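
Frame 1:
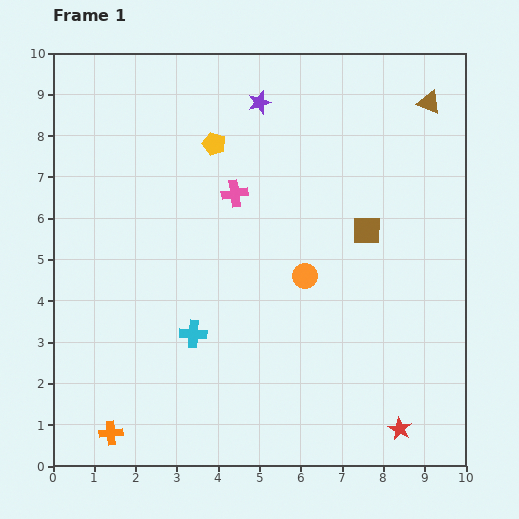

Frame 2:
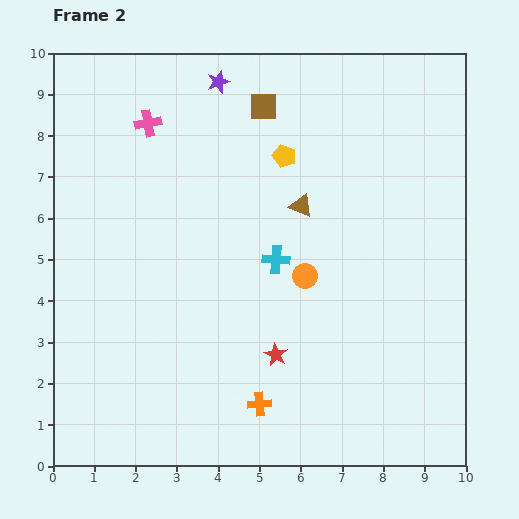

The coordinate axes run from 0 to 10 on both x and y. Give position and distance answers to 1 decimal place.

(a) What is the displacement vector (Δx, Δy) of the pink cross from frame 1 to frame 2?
(-2.1, 1.7)

The pink cross was at (4.4, 6.6) in frame 1 and (2.3, 8.3) in frame 2.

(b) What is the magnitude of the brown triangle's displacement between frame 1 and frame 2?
4.0

The brown triangle moved from (9.1, 8.8) to (6.0, 6.3), a distance of √(3.1² + 2.5²) ≈ 4.0.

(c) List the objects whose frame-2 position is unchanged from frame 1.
the orange circle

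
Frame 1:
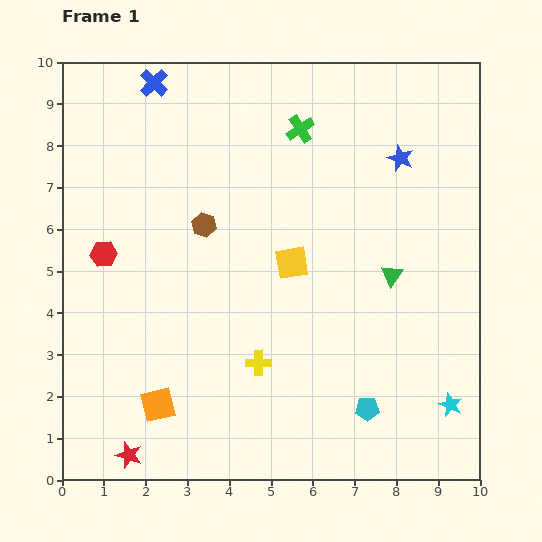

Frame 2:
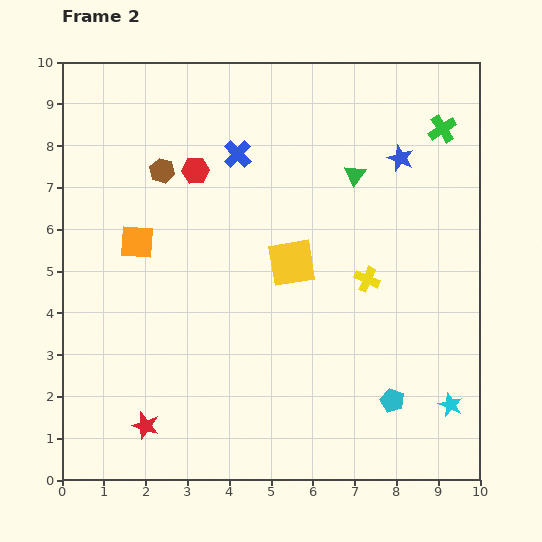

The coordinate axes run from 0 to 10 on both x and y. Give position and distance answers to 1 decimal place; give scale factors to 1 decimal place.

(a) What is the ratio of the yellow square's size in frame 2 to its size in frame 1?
1.4×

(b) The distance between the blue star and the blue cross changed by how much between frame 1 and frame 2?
-2.3

Distance in frame 1: 6.2. Distance in frame 2: 3.9.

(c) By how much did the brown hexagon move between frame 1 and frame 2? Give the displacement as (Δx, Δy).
(-1.0, 1.3)

The brown hexagon was at (3.4, 6.1) in frame 1 and (2.4, 7.4) in frame 2.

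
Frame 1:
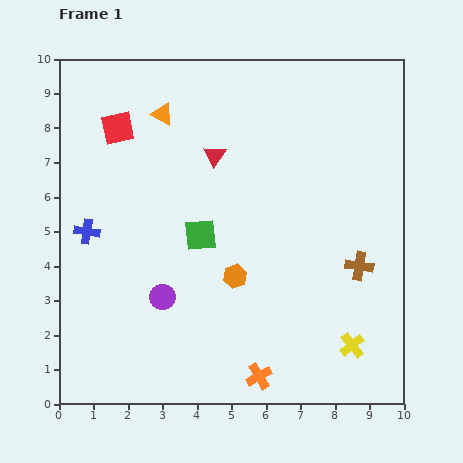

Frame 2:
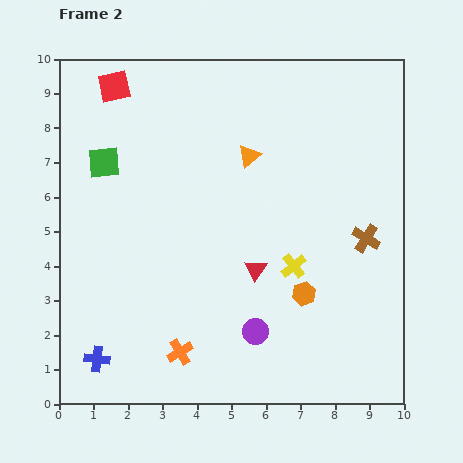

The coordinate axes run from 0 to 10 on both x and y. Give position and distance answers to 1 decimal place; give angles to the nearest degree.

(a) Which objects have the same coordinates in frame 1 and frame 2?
none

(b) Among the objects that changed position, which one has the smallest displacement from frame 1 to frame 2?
the brown cross

(moved 0.8)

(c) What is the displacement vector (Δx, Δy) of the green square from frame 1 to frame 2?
(-2.8, 2.1)

The green square was at (4.1, 4.9) in frame 1 and (1.3, 7.0) in frame 2.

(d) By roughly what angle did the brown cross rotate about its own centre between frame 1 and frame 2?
23° clockwise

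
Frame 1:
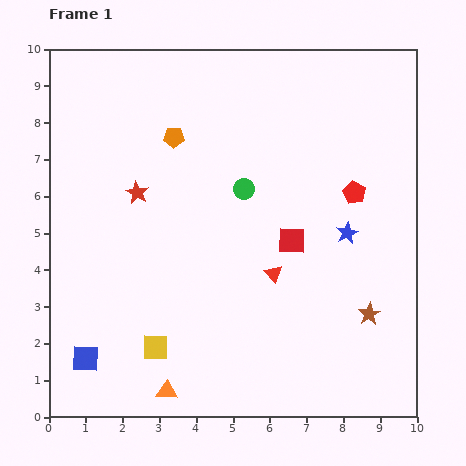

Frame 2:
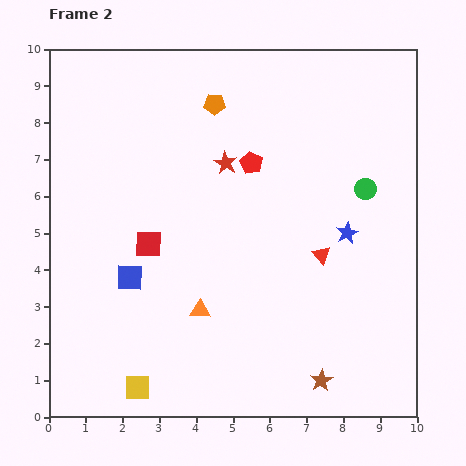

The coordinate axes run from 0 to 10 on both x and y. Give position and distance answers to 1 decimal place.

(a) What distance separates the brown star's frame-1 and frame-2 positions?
2.2

The brown star moved from (8.7, 2.8) to (7.4, 1.0), a distance of √(1.3² + 1.8²) ≈ 2.2.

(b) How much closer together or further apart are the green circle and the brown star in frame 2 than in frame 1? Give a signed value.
+0.5

Distance in frame 1: 4.8. Distance in frame 2: 5.3.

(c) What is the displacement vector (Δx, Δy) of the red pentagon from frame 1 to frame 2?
(-2.8, 0.8)

The red pentagon was at (8.3, 6.1) in frame 1 and (5.5, 6.9) in frame 2.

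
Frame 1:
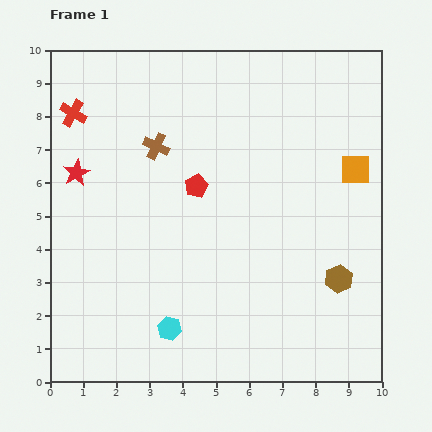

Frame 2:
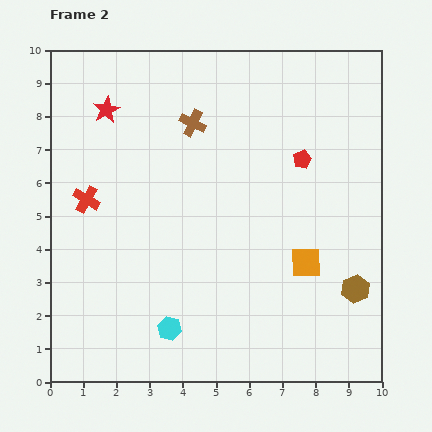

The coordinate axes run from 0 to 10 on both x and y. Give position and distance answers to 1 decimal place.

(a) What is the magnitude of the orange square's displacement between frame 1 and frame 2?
3.2

The orange square moved from (9.2, 6.4) to (7.7, 3.6), a distance of √(1.5² + 2.8²) ≈ 3.2.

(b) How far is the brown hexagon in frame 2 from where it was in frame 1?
0.6

The brown hexagon moved from (8.7, 3.1) to (9.2, 2.8), a distance of √(0.5² + 0.3²) ≈ 0.6.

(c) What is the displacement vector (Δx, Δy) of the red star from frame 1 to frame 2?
(0.9, 1.9)

The red star was at (0.8, 6.3) in frame 1 and (1.7, 8.2) in frame 2.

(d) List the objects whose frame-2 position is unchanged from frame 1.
the cyan hexagon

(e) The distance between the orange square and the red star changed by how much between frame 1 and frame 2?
-0.8

Distance in frame 1: 8.4. Distance in frame 2: 7.6.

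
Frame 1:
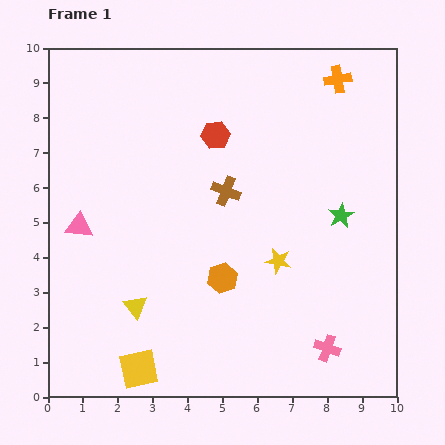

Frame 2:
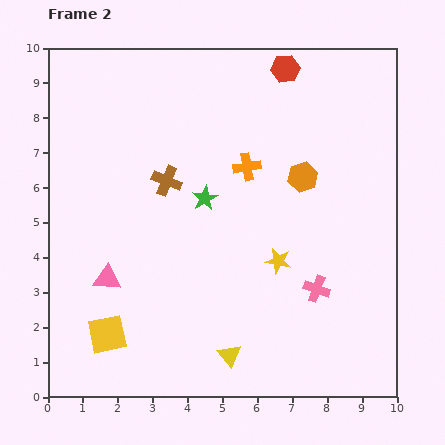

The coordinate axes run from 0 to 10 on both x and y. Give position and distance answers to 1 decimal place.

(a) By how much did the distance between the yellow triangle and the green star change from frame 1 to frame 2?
-1.8

Distance in frame 1: 6.4. Distance in frame 2: 4.6.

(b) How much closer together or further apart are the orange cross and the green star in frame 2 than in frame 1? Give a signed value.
-2.4

Distance in frame 1: 3.9. Distance in frame 2: 1.5.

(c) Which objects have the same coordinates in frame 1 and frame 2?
the yellow star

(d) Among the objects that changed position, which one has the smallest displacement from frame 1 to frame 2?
the yellow square

(moved 1.3)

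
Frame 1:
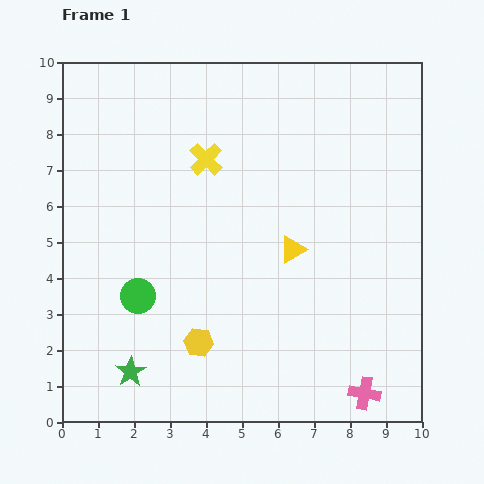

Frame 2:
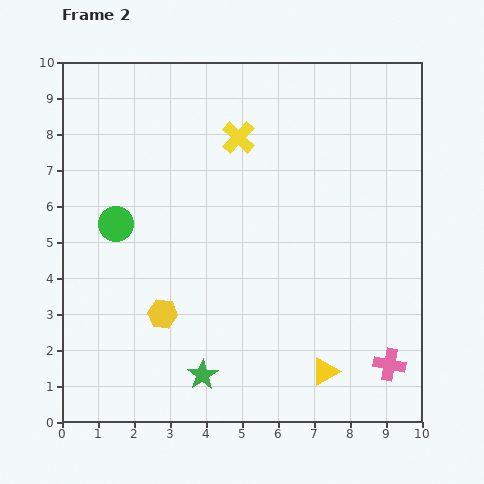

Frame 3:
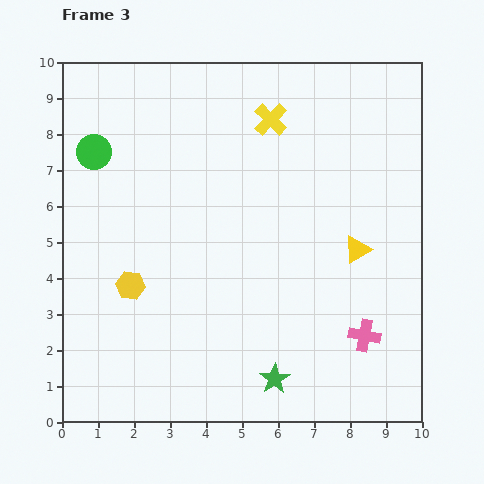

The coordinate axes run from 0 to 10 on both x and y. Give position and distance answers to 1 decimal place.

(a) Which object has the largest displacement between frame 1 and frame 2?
the yellow triangle

(moved 3.5; next 2.1)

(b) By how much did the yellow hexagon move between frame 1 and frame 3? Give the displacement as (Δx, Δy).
(-1.9, 1.6)

The yellow hexagon was at (3.8, 2.2) in frame 1 and (1.9, 3.8) in frame 3.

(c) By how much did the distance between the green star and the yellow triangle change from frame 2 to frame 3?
+0.9

Distance in frame 2: 3.4. Distance in frame 3: 4.3.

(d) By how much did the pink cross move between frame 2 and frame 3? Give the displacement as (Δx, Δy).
(-0.7, 0.8)

The pink cross was at (9.1, 1.6) in frame 2 and (8.4, 2.4) in frame 3.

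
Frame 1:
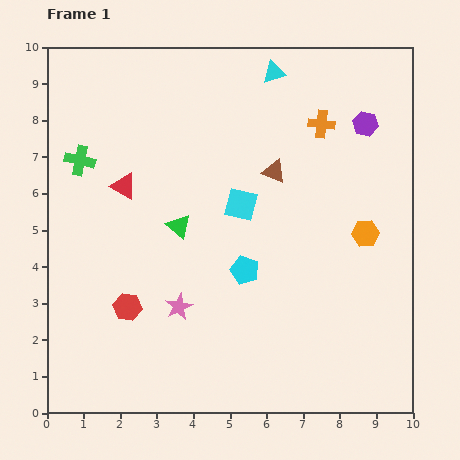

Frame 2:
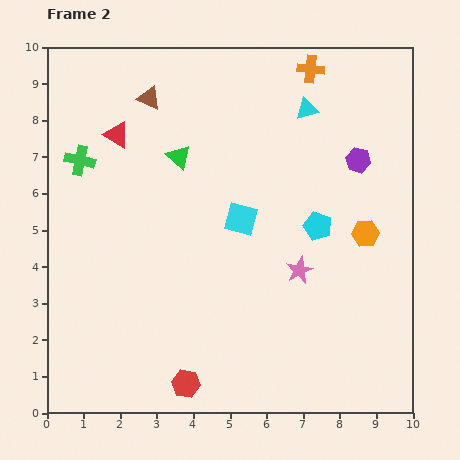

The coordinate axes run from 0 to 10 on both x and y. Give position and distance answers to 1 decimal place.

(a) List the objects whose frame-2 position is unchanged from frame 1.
the orange hexagon, the green cross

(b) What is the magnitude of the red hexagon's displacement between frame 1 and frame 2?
2.6

The red hexagon moved from (2.2, 2.9) to (3.8, 0.8), a distance of √(1.6² + 2.1²) ≈ 2.6.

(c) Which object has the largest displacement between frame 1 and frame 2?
the brown triangle

(moved 3.9; next 3.4)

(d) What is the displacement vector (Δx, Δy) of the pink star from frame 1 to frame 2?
(3.3, 1.0)

The pink star was at (3.6, 2.9) in frame 1 and (6.9, 3.9) in frame 2.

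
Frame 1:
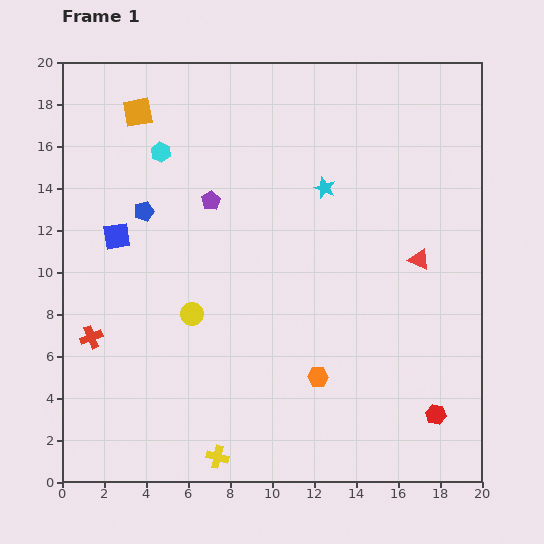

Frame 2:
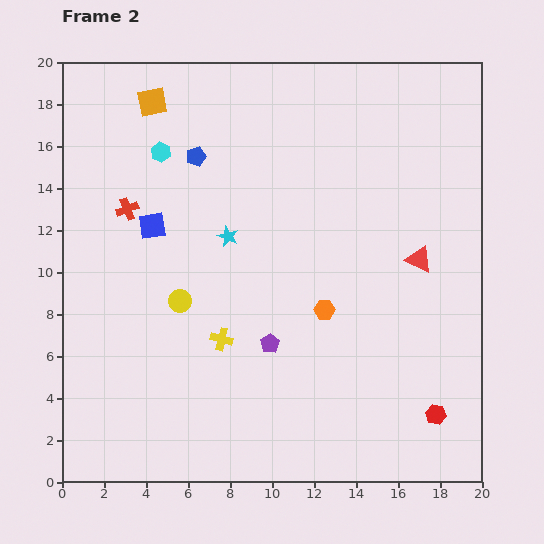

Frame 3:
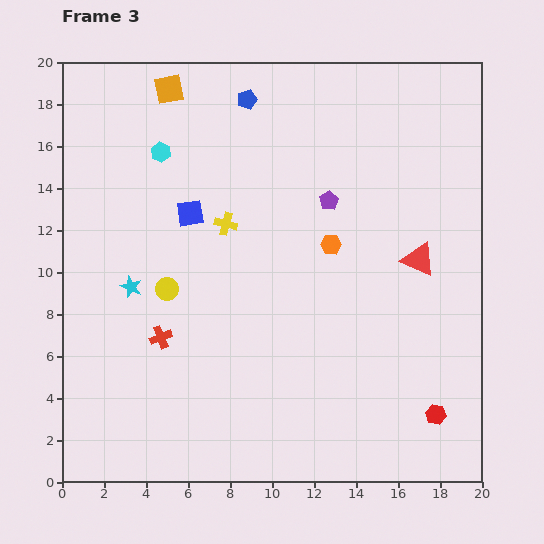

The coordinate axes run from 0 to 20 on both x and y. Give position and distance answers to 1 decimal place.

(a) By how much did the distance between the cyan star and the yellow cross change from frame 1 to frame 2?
-8.9

Distance in frame 1: 13.8. Distance in frame 2: 4.9.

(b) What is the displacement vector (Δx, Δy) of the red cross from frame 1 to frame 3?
(3.3, 0.0)

The red cross was at (1.4, 6.9) in frame 1 and (4.7, 6.9) in frame 3.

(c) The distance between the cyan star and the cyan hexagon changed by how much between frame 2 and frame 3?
+1.5

Distance in frame 2: 5.1. Distance in frame 3: 6.6.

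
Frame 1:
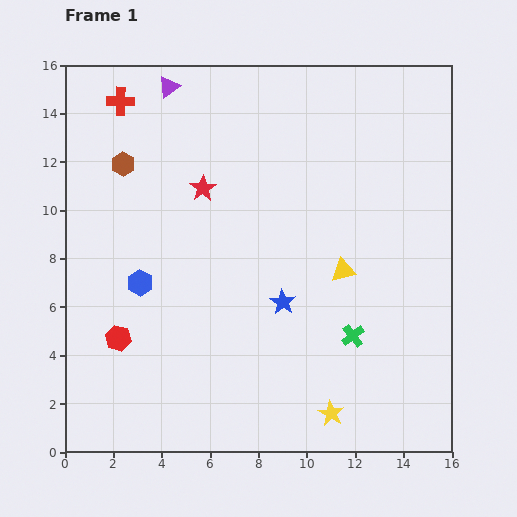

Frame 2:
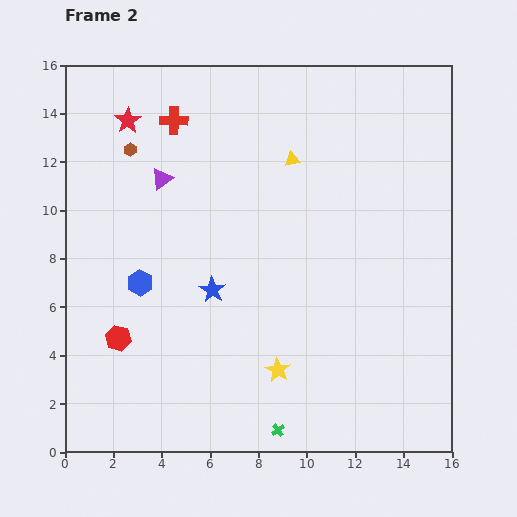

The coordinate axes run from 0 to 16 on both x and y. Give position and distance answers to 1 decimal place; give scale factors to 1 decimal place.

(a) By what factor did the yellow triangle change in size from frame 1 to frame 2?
0.6×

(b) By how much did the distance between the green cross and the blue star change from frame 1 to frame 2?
+3.2

Distance in frame 1: 3.2. Distance in frame 2: 6.4.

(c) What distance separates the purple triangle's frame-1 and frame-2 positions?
3.8

The purple triangle moved from (4.3, 15.1) to (4.0, 11.3), a distance of √(0.3² + 3.8²) ≈ 3.8.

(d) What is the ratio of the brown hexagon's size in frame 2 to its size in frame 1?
0.6×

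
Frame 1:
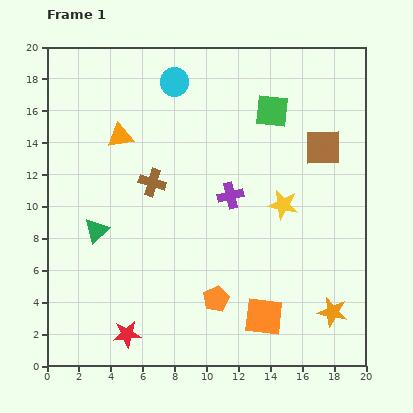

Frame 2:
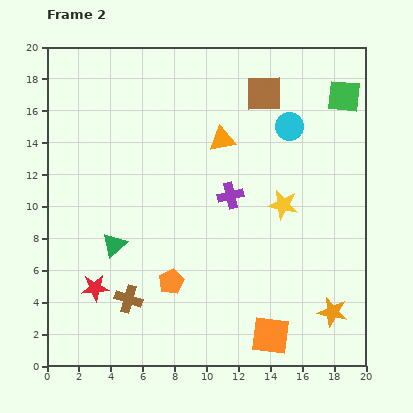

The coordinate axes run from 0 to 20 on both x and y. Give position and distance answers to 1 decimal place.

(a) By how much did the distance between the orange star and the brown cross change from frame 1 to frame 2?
-1.1

Distance in frame 1: 13.9. Distance in frame 2: 12.8.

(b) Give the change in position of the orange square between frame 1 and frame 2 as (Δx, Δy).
(0.4, -1.2)

The orange square was at (13.6, 3.1) in frame 1 and (14.0, 1.9) in frame 2.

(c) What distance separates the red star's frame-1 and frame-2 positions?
3.5

The red star moved from (5.0, 2.0) to (3.0, 4.9), a distance of √(2.0² + 2.9²) ≈ 3.5.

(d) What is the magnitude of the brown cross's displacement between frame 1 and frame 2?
7.5

The brown cross moved from (6.6, 11.5) to (5.1, 4.2), a distance of √(1.5² + 7.3²) ≈ 7.5.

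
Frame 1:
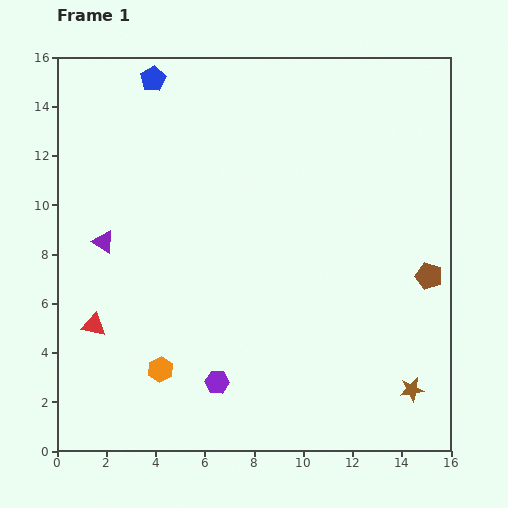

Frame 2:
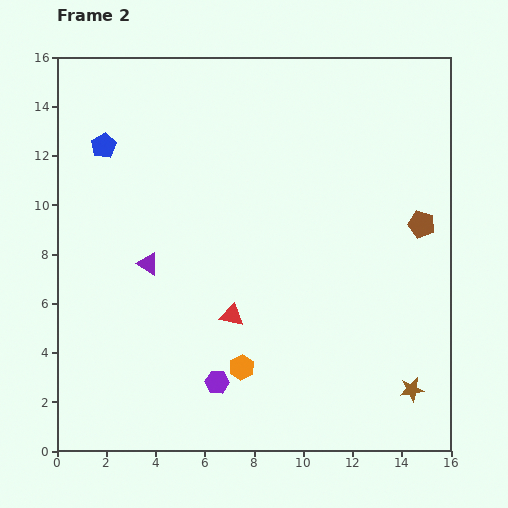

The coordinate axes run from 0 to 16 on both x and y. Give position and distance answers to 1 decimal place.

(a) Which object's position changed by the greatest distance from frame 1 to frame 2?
the red triangle

(moved 5.6; next 3.4)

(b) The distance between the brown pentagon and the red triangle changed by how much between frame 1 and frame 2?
-5.2

Distance in frame 1: 13.7. Distance in frame 2: 8.5.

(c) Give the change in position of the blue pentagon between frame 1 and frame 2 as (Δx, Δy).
(-2.0, -2.7)

The blue pentagon was at (3.9, 15.1) in frame 1 and (1.9, 12.4) in frame 2.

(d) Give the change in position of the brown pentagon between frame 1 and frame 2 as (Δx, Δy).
(-0.3, 2.1)

The brown pentagon was at (15.1, 7.1) in frame 1 and (14.8, 9.2) in frame 2.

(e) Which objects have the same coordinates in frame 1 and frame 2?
the purple hexagon, the brown star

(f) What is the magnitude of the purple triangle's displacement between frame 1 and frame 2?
2.0

The purple triangle moved from (1.9, 8.5) to (3.7, 7.6), a distance of √(1.8² + 0.9²) ≈ 2.0.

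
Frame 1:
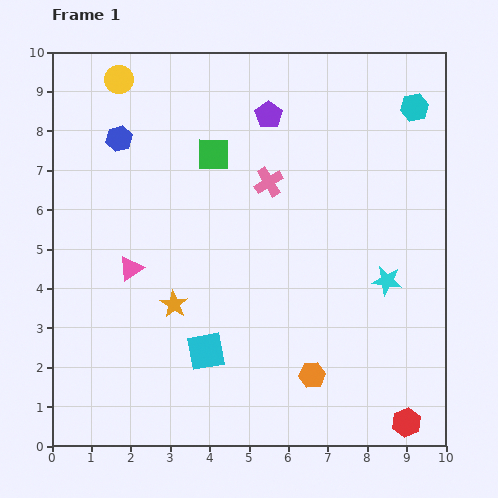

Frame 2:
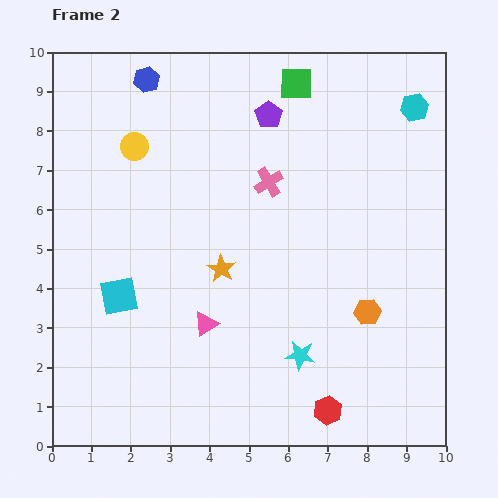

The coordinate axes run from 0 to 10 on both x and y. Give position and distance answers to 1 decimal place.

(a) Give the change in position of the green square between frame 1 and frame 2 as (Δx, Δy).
(2.1, 1.8)

The green square was at (4.1, 7.4) in frame 1 and (6.2, 9.2) in frame 2.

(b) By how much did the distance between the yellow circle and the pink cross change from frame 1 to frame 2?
-1.1

Distance in frame 1: 4.6. Distance in frame 2: 3.5.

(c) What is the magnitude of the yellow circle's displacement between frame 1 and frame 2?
1.7

The yellow circle moved from (1.7, 9.3) to (2.1, 7.6), a distance of √(0.4² + 1.7²) ≈ 1.7.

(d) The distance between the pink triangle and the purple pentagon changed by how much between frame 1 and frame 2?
+0.3

Distance in frame 1: 5.2. Distance in frame 2: 5.5.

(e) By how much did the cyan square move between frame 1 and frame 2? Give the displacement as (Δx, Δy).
(-2.2, 1.4)

The cyan square was at (3.9, 2.4) in frame 1 and (1.7, 3.8) in frame 2.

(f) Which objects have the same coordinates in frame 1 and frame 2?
the cyan hexagon, the purple pentagon, the pink cross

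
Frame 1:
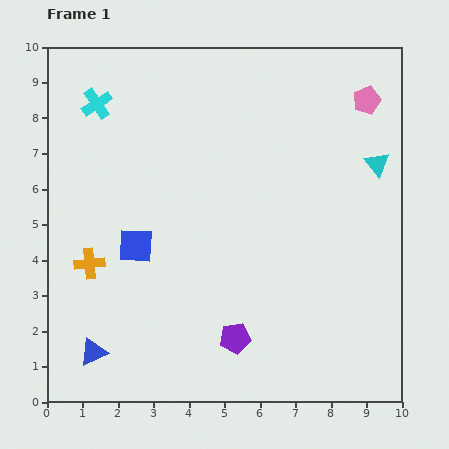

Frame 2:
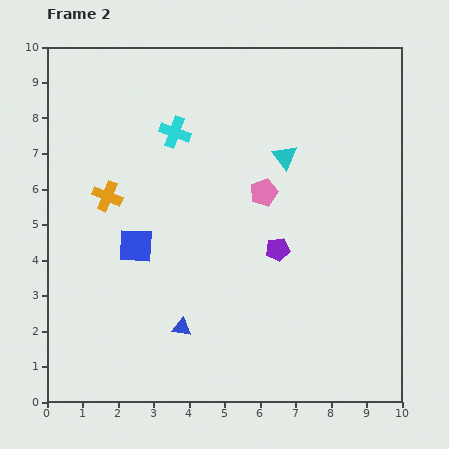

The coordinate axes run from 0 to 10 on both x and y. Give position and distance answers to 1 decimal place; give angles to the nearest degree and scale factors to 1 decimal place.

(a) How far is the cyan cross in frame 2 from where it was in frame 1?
2.3

The cyan cross moved from (1.4, 8.4) to (3.6, 7.6), a distance of √(2.2² + 0.8²) ≈ 2.3.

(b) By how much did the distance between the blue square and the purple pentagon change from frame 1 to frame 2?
+0.2

Distance in frame 1: 3.8. Distance in frame 2: 4.0.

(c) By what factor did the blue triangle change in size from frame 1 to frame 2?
0.7×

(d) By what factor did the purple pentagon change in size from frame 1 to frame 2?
0.7×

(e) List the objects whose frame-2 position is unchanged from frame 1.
the blue square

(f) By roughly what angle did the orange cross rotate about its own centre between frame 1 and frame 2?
26° clockwise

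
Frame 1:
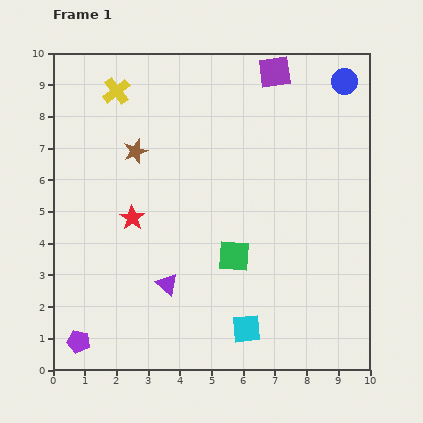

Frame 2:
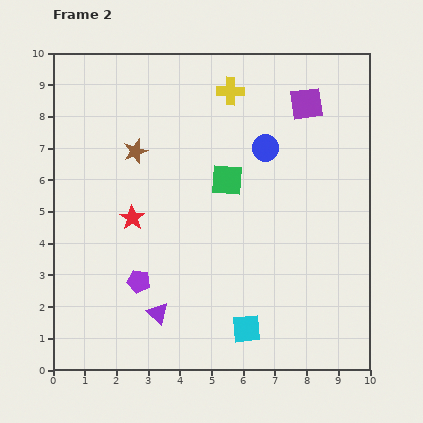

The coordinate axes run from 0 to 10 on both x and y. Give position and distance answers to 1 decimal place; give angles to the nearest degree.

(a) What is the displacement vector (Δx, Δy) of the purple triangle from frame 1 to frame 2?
(-0.3, -0.9)

The purple triangle was at (3.6, 2.7) in frame 1 and (3.3, 1.8) in frame 2.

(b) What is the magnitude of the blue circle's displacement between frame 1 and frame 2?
3.3

The blue circle moved from (9.2, 9.1) to (6.7, 7.0), a distance of √(2.5² + 2.1²) ≈ 3.3.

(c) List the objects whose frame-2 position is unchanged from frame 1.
the cyan square, the brown star, the red star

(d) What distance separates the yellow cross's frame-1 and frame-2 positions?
3.6

The yellow cross moved from (2.0, 8.8) to (5.6, 8.8), a distance of √(3.6² + 0.0²) ≈ 3.6.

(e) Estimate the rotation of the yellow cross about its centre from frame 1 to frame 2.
39° clockwise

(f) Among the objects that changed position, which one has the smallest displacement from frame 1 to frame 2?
the purple triangle

(moved 0.9)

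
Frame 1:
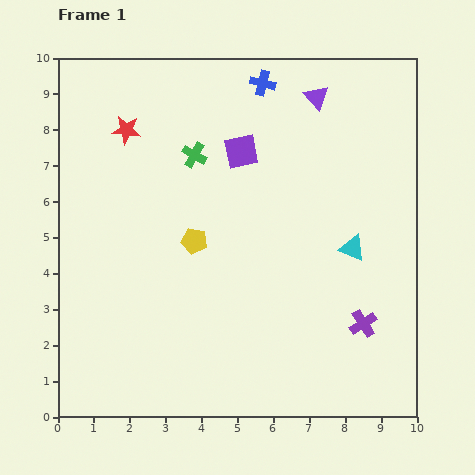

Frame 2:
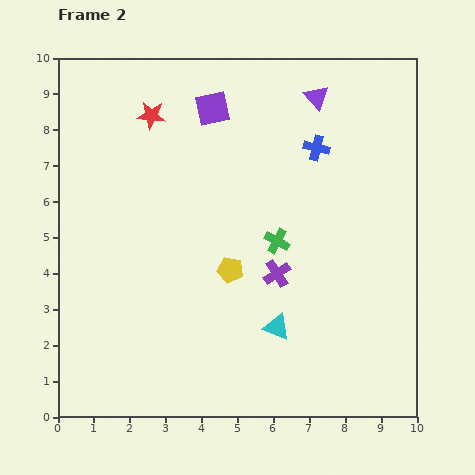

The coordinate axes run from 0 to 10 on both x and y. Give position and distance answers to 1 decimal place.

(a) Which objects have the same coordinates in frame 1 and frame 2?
the purple triangle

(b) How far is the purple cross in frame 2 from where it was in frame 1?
2.8

The purple cross moved from (8.5, 2.6) to (6.1, 4.0), a distance of √(2.4² + 1.4²) ≈ 2.8.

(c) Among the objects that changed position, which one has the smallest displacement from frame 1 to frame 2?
the red star

(moved 0.8)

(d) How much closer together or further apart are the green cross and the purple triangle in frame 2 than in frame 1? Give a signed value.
+0.3

Distance in frame 1: 3.8. Distance in frame 2: 4.1.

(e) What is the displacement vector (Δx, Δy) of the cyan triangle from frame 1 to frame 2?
(-2.1, -2.2)

The cyan triangle was at (8.2, 4.7) in frame 1 and (6.1, 2.5) in frame 2.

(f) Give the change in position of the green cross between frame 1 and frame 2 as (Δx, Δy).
(2.3, -2.4)

The green cross was at (3.8, 7.3) in frame 1 and (6.1, 4.9) in frame 2.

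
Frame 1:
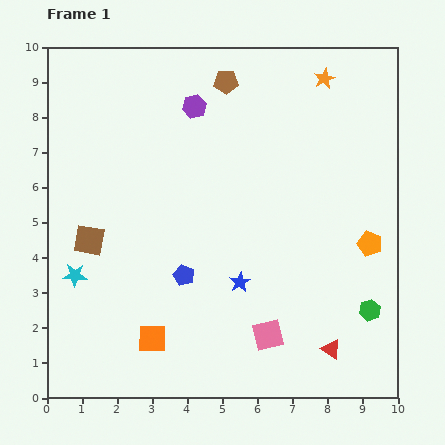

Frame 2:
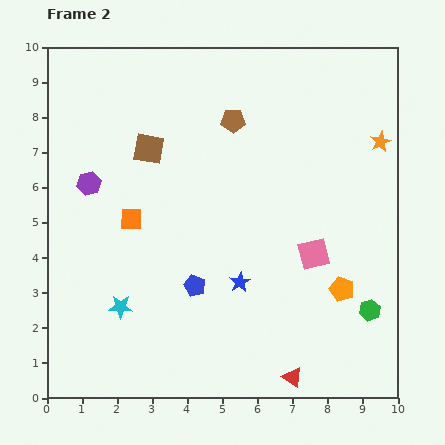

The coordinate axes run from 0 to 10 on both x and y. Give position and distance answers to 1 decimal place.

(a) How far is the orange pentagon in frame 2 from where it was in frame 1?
1.5

The orange pentagon moved from (9.2, 4.4) to (8.4, 3.1), a distance of √(0.8² + 1.3²) ≈ 1.5.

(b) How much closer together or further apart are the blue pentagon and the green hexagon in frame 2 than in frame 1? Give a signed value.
-0.4

Distance in frame 1: 5.4. Distance in frame 2: 5.0.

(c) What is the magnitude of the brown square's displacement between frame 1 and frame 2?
3.1

The brown square moved from (1.2, 4.5) to (2.9, 7.1), a distance of √(1.7² + 2.6²) ≈ 3.1.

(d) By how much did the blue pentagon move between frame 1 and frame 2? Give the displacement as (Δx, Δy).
(0.3, -0.3)

The blue pentagon was at (3.9, 3.5) in frame 1 and (4.2, 3.2) in frame 2.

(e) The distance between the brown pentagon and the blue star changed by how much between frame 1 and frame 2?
-1.1

Distance in frame 1: 5.7. Distance in frame 2: 4.6.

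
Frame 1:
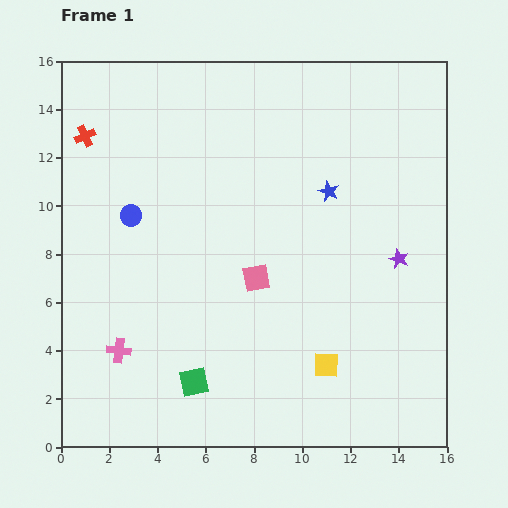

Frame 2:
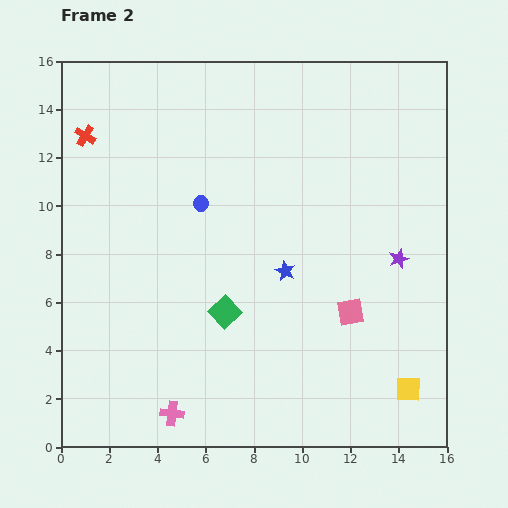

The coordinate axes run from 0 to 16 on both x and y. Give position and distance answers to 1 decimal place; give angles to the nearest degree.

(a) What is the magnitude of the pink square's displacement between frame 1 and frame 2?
4.1

The pink square moved from (8.1, 7.0) to (12.0, 5.6), a distance of √(3.9² + 1.4²) ≈ 4.1.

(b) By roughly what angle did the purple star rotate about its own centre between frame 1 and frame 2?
31° clockwise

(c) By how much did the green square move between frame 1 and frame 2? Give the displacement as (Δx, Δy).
(1.3, 2.9)

The green square was at (5.5, 2.7) in frame 1 and (6.8, 5.6) in frame 2.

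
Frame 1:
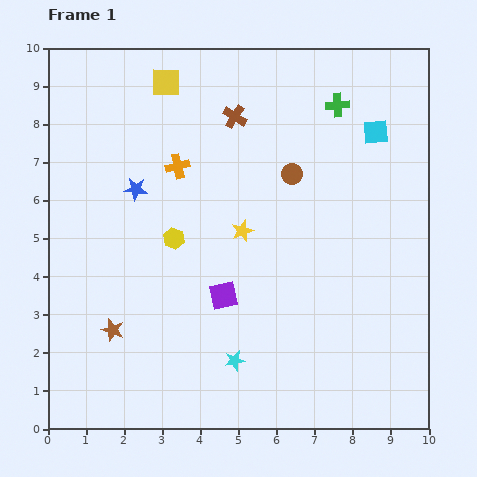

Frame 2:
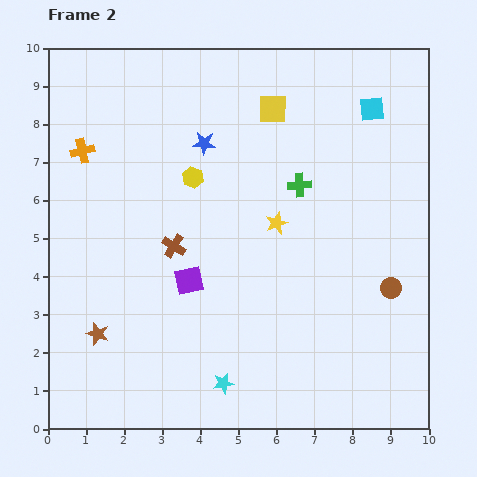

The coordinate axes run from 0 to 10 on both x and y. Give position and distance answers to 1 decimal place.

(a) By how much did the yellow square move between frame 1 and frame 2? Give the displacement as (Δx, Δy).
(2.8, -0.7)

The yellow square was at (3.1, 9.1) in frame 1 and (5.9, 8.4) in frame 2.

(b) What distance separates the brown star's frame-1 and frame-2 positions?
0.4

The brown star moved from (1.7, 2.6) to (1.3, 2.5), a distance of √(0.4² + 0.1²) ≈ 0.4.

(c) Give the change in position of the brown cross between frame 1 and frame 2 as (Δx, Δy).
(-1.6, -3.4)

The brown cross was at (4.9, 8.2) in frame 1 and (3.3, 4.8) in frame 2.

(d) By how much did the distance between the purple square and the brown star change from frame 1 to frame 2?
-0.2

Distance in frame 1: 3.0. Distance in frame 2: 2.8.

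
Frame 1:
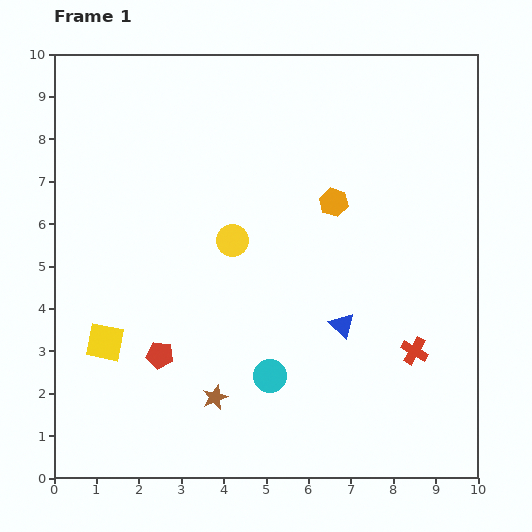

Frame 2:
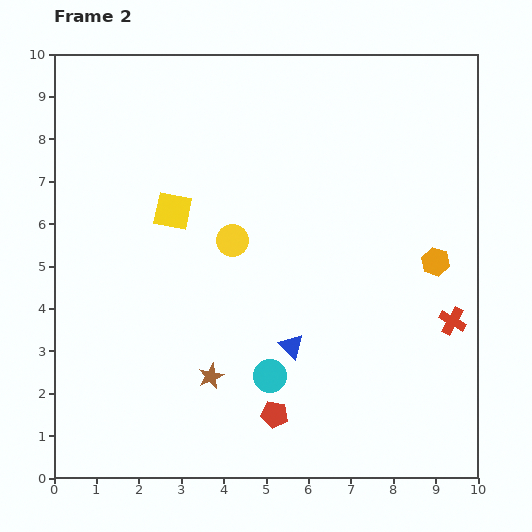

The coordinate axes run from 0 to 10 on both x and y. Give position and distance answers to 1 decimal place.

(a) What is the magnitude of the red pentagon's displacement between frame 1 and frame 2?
3.0

The red pentagon moved from (2.5, 2.9) to (5.2, 1.5), a distance of √(2.7² + 1.4²) ≈ 3.0.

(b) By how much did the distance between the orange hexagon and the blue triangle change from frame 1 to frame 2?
+1.0

Distance in frame 1: 2.9. Distance in frame 2: 3.9.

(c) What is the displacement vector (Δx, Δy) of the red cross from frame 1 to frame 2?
(0.9, 0.7)

The red cross was at (8.5, 3.0) in frame 1 and (9.4, 3.7) in frame 2.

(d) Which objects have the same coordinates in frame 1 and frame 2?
the cyan circle, the yellow circle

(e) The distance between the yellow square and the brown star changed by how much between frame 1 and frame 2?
+1.1

Distance in frame 1: 2.9. Distance in frame 2: 4.0.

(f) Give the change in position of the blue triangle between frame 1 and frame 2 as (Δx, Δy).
(-1.2, -0.5)

The blue triangle was at (6.8, 3.6) in frame 1 and (5.6, 3.1) in frame 2.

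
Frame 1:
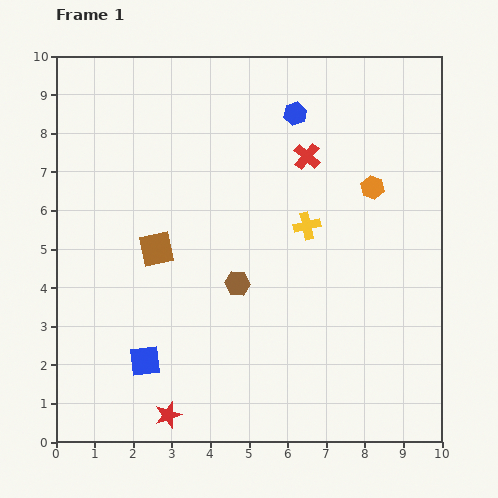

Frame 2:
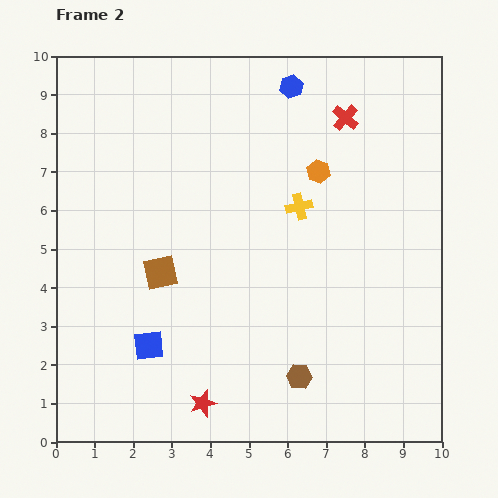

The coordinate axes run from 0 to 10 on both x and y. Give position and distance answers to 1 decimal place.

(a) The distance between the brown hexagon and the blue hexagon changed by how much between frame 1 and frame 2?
+2.9

Distance in frame 1: 4.6. Distance in frame 2: 7.5.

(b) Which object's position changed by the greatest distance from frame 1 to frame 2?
the brown hexagon

(moved 2.9; next 1.5)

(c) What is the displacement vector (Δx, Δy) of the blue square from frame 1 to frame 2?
(0.1, 0.4)

The blue square was at (2.3, 2.1) in frame 1 and (2.4, 2.5) in frame 2.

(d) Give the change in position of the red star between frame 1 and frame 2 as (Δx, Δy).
(0.9, 0.3)

The red star was at (2.9, 0.7) in frame 1 and (3.8, 1.0) in frame 2.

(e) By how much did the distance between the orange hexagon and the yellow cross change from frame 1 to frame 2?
-1.0

Distance in frame 1: 2.0. Distance in frame 2: 1.0.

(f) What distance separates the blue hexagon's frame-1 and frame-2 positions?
0.7

The blue hexagon moved from (6.2, 8.5) to (6.1, 9.2), a distance of √(0.1² + 0.7²) ≈ 0.7.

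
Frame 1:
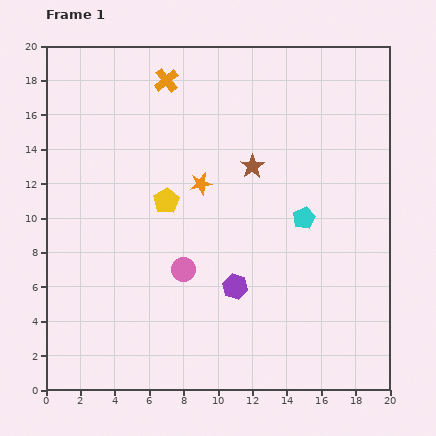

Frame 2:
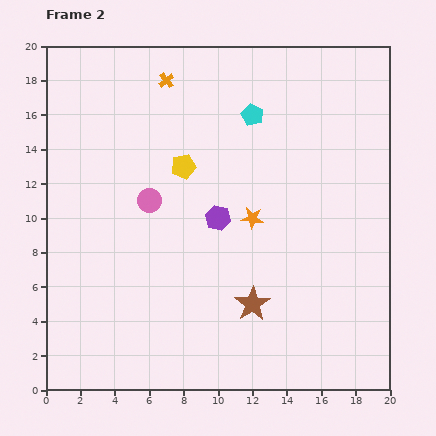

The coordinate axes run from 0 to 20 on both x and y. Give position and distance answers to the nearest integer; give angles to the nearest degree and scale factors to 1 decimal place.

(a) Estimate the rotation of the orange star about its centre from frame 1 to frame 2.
18° clockwise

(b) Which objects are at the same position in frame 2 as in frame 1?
the orange cross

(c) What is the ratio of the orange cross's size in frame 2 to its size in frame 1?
0.6×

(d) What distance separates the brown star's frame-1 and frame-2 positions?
8

The brown star moved from (12, 13) to (12, 5), a distance of √(0² + 8²) ≈ 8.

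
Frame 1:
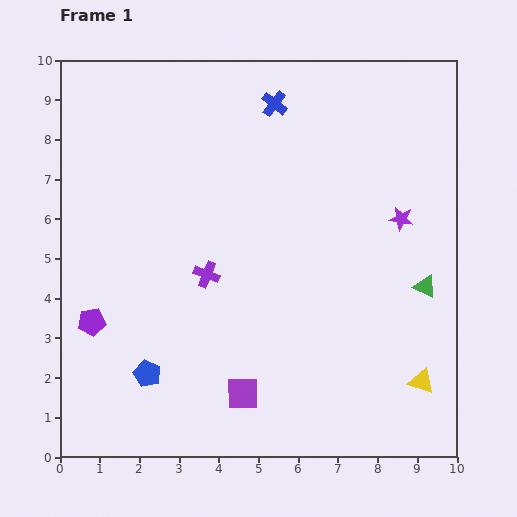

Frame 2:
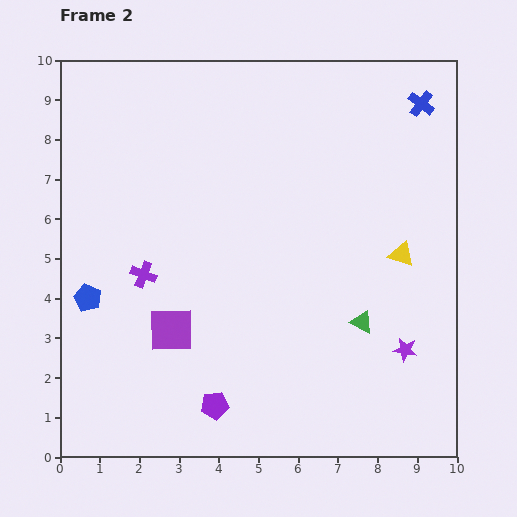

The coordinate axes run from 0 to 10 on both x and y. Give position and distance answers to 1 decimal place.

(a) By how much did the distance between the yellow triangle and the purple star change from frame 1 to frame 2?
-1.7

Distance in frame 1: 4.1. Distance in frame 2: 2.4.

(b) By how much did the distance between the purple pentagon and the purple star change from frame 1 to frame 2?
-3.2

Distance in frame 1: 8.2. Distance in frame 2: 5.0.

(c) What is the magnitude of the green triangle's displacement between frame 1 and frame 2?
1.8

The green triangle moved from (9.2, 4.3) to (7.6, 3.4), a distance of √(1.6² + 0.9²) ≈ 1.8.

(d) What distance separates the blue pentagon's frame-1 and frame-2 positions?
2.4

The blue pentagon moved from (2.2, 2.1) to (0.7, 4.0), a distance of √(1.5² + 1.9²) ≈ 2.4.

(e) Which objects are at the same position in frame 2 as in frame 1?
none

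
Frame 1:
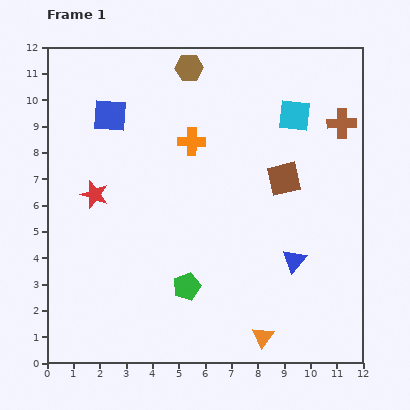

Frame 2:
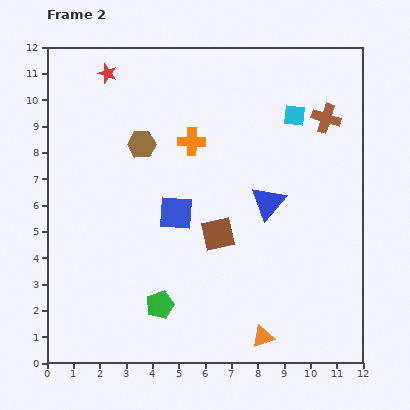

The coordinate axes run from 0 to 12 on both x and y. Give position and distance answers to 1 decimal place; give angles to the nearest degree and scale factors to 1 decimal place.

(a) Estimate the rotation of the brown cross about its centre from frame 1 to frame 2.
18° clockwise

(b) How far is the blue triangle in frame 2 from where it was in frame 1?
2.4

The blue triangle moved from (9.4, 3.9) to (8.4, 6.1), a distance of √(1.0² + 2.2²) ≈ 2.4.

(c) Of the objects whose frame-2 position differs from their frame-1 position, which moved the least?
the brown cross

(moved 0.6)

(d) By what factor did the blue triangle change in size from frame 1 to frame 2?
1.4×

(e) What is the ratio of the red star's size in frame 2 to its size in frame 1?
0.7×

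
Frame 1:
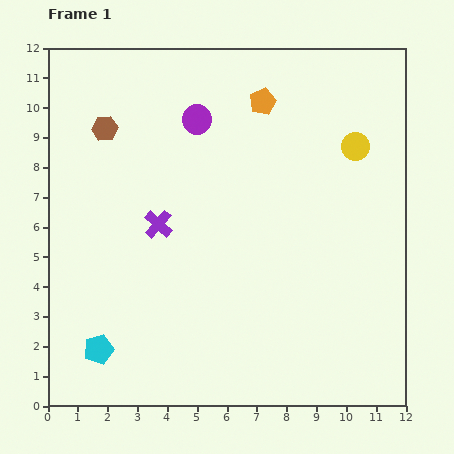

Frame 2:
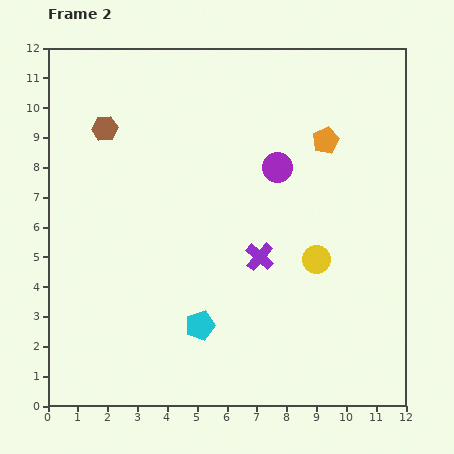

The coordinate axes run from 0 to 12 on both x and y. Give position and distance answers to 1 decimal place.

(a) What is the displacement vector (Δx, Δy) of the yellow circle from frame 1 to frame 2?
(-1.3, -3.8)

The yellow circle was at (10.3, 8.7) in frame 1 and (9.0, 4.9) in frame 2.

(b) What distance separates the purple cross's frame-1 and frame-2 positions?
3.6

The purple cross moved from (3.7, 6.1) to (7.1, 5.0), a distance of √(3.4² + 1.1²) ≈ 3.6.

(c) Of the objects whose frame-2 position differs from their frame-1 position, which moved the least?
the orange pentagon

(moved 2.5)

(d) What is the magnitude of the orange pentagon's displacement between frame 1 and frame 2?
2.5

The orange pentagon moved from (7.2, 10.2) to (9.3, 8.9), a distance of √(2.1² + 1.3²) ≈ 2.5.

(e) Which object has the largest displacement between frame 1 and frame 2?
the yellow circle

(moved 4.0; next 3.6)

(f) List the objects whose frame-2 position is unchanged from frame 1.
the brown hexagon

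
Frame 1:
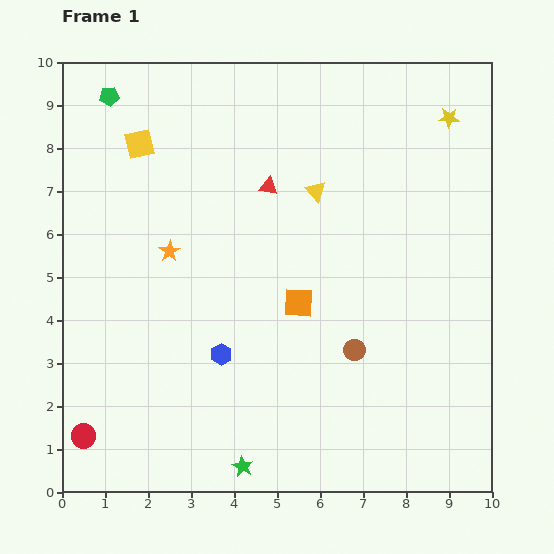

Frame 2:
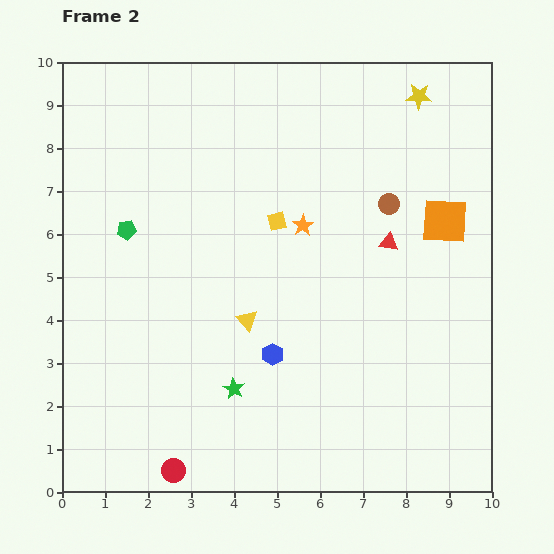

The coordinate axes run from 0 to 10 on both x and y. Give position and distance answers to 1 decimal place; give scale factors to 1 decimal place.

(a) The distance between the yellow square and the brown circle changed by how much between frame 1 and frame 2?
-4.3

Distance in frame 1: 6.9. Distance in frame 2: 2.6.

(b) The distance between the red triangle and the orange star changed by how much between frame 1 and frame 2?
-0.7

Distance in frame 1: 2.7. Distance in frame 2: 2.0.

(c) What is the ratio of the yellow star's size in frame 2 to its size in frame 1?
1.3×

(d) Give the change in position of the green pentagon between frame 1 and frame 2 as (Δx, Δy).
(0.4, -3.1)

The green pentagon was at (1.1, 9.2) in frame 1 and (1.5, 6.1) in frame 2.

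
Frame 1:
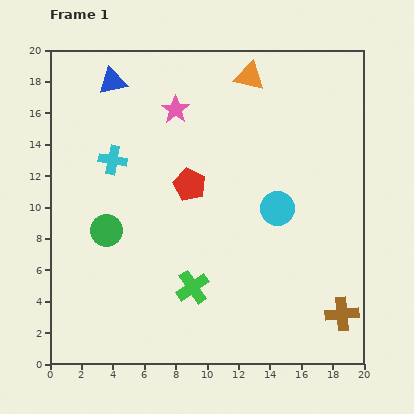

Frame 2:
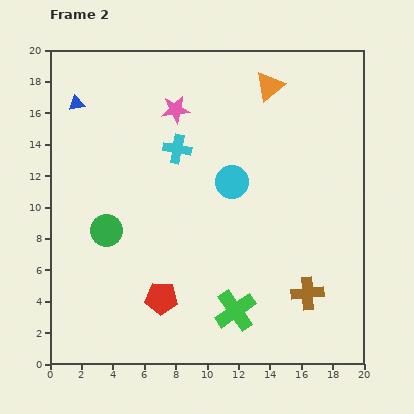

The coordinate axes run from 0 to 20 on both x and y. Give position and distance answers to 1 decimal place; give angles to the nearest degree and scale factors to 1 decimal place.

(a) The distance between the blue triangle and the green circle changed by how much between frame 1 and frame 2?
-1.2

Distance in frame 1: 9.5. Distance in frame 2: 8.3.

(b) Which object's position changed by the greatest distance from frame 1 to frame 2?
the red pentagon

(moved 7.4; next 4.2)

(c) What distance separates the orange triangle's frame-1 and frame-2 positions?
1.4

The orange triangle moved from (12.7, 18.3) to (14.0, 17.7), a distance of √(1.3² + 0.6²) ≈ 1.4.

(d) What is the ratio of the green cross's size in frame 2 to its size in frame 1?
1.3×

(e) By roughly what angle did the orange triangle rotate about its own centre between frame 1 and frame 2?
52° counter-clockwise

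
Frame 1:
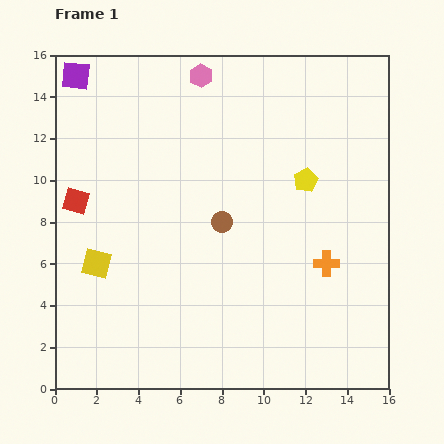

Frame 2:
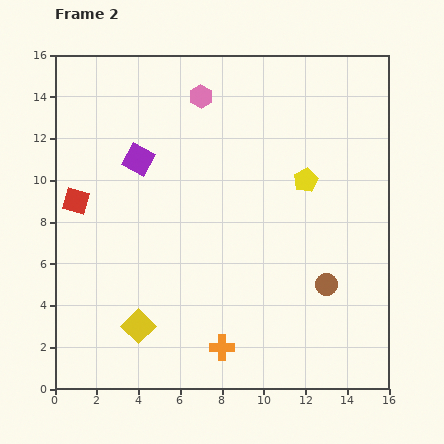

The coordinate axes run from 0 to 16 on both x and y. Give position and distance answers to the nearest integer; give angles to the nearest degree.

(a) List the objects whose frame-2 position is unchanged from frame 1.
the red square, the yellow pentagon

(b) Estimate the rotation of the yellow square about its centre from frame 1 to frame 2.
32° clockwise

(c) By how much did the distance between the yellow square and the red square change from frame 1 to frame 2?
+4

Distance in frame 1: 3. Distance in frame 2: 7.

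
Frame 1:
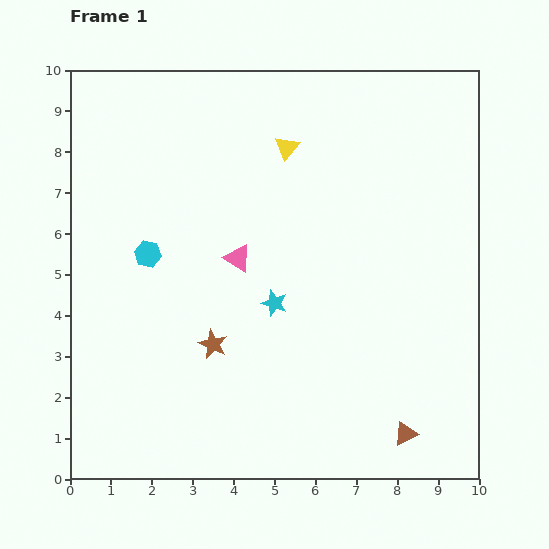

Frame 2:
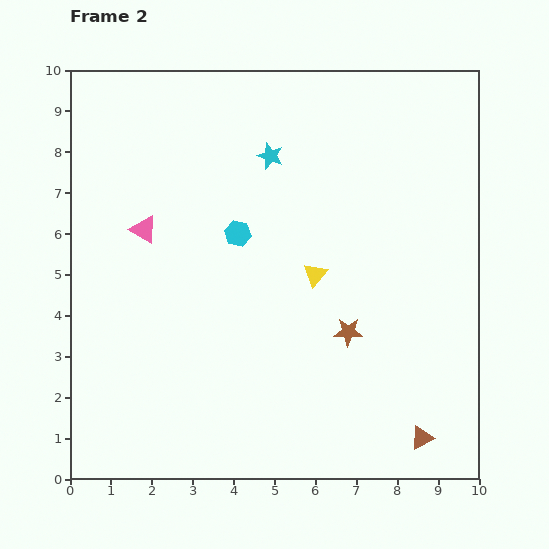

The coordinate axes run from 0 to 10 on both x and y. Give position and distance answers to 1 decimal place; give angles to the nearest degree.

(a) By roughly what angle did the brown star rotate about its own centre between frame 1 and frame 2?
24° counter-clockwise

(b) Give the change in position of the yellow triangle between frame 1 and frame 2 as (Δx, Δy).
(0.7, -3.1)

The yellow triangle was at (5.3, 8.1) in frame 1 and (6.0, 5.0) in frame 2.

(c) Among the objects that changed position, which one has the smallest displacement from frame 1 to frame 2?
the brown triangle

(moved 0.4)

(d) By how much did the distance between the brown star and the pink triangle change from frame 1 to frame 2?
+3.4

Distance in frame 1: 2.2. Distance in frame 2: 5.6.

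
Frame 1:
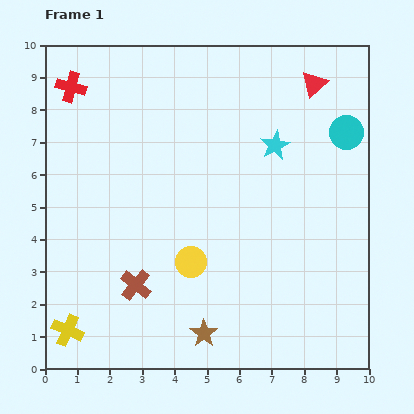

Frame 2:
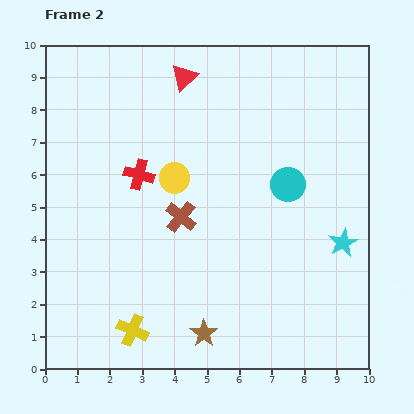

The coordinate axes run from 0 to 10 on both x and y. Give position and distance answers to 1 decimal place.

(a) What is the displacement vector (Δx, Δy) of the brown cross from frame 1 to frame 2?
(1.4, 2.1)

The brown cross was at (2.8, 2.6) in frame 1 and (4.2, 4.7) in frame 2.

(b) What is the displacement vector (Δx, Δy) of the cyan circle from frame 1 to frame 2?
(-1.8, -1.6)

The cyan circle was at (9.3, 7.3) in frame 1 and (7.5, 5.7) in frame 2.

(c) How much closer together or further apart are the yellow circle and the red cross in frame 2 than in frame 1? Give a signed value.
-5.4

Distance in frame 1: 6.5. Distance in frame 2: 1.1.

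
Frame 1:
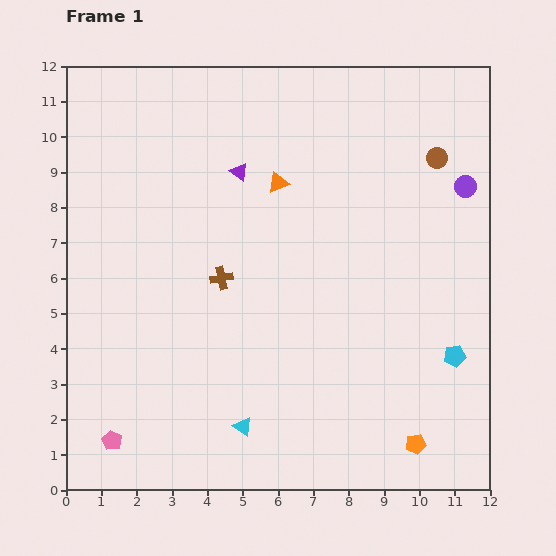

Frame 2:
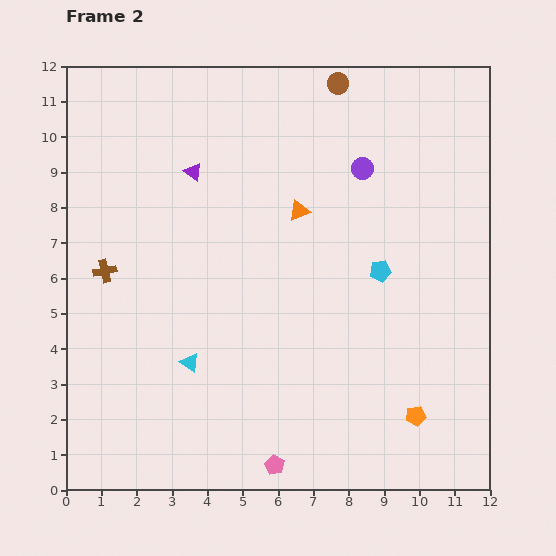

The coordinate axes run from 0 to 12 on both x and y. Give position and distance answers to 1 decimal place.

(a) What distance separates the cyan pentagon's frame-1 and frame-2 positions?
3.2

The cyan pentagon moved from (11.0, 3.8) to (8.9, 6.2), a distance of √(2.1² + 2.4²) ≈ 3.2.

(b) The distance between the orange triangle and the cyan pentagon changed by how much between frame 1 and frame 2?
-4.1

Distance in frame 1: 7.0. Distance in frame 2: 2.9.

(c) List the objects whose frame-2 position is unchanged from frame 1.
none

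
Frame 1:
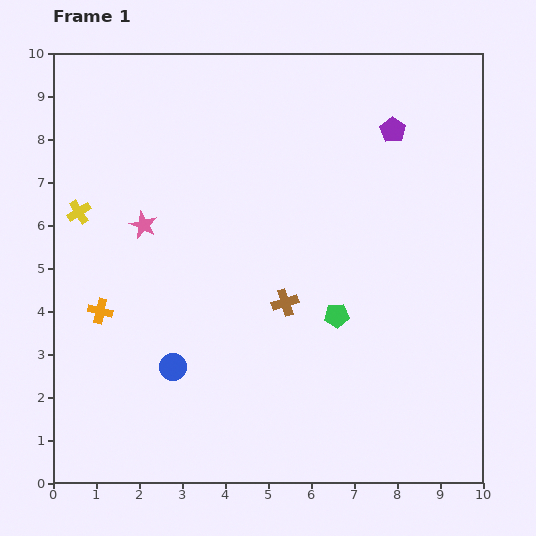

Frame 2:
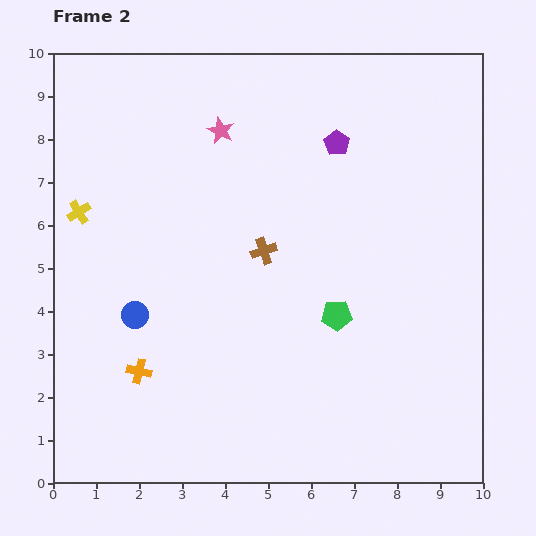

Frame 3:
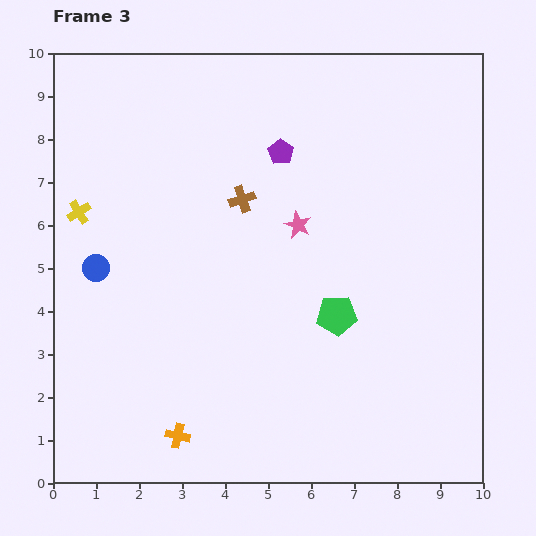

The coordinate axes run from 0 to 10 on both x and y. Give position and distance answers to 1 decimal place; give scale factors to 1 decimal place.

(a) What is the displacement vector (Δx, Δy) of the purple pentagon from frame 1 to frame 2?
(-1.3, -0.3)

The purple pentagon was at (7.9, 8.2) in frame 1 and (6.6, 7.9) in frame 2.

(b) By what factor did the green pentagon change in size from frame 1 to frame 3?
1.6×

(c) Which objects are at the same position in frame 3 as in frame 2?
the green pentagon, the yellow cross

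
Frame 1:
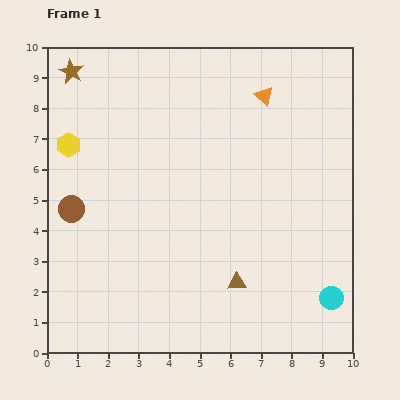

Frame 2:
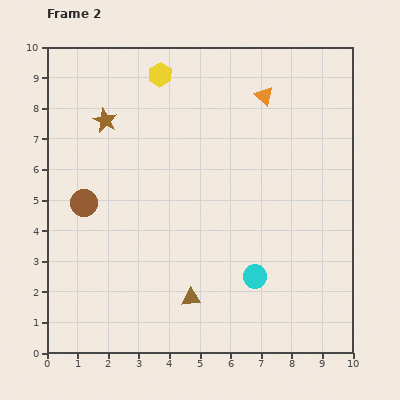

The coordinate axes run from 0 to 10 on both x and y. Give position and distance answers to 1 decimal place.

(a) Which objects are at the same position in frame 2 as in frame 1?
the orange triangle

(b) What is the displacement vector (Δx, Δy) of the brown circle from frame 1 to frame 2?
(0.4, 0.2)

The brown circle was at (0.8, 4.7) in frame 1 and (1.2, 4.9) in frame 2.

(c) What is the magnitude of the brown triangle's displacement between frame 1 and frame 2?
1.6

The brown triangle moved from (6.2, 2.3) to (4.7, 1.8), a distance of √(1.5² + 0.5²) ≈ 1.6.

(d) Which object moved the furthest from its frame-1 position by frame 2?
the yellow hexagon

(moved 3.8; next 2.6)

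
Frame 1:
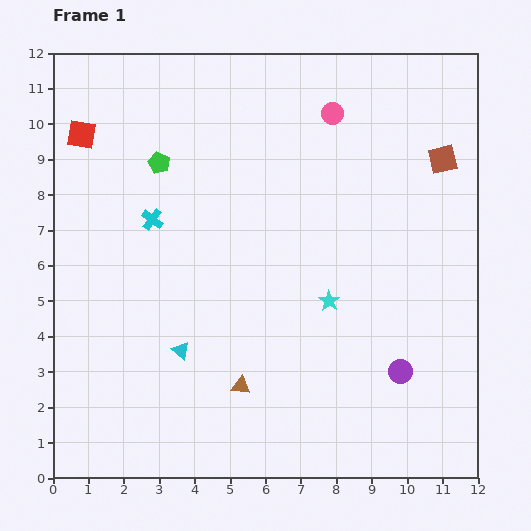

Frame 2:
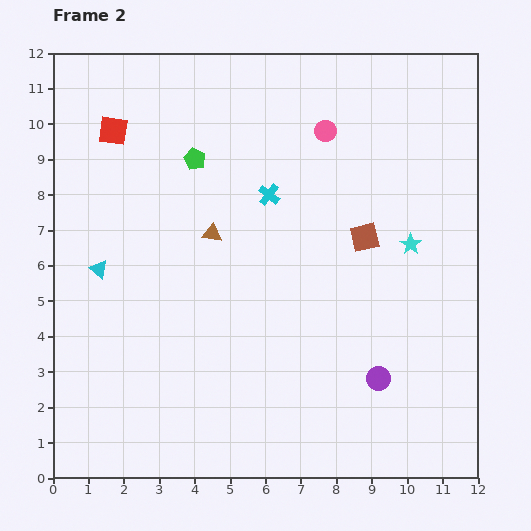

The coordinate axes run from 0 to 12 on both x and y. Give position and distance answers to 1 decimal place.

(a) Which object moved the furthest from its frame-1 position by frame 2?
the brown triangle

(moved 4.4; next 3.4)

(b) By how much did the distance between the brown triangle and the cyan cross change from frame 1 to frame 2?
-3.4

Distance in frame 1: 5.3. Distance in frame 2: 1.9.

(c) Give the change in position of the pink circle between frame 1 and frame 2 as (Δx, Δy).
(-0.2, -0.5)

The pink circle was at (7.9, 10.3) in frame 1 and (7.7, 9.8) in frame 2.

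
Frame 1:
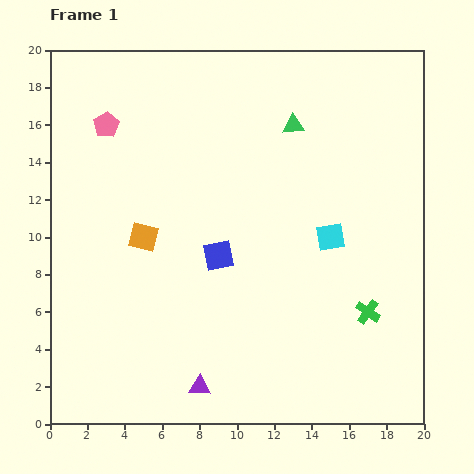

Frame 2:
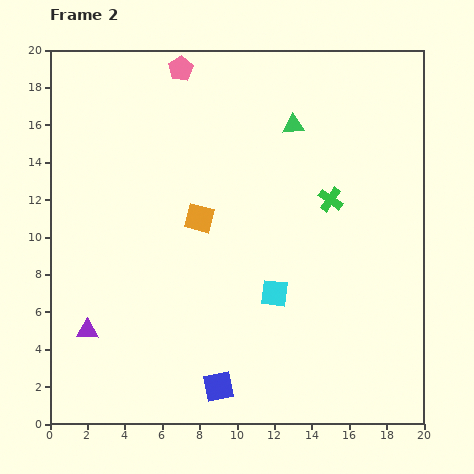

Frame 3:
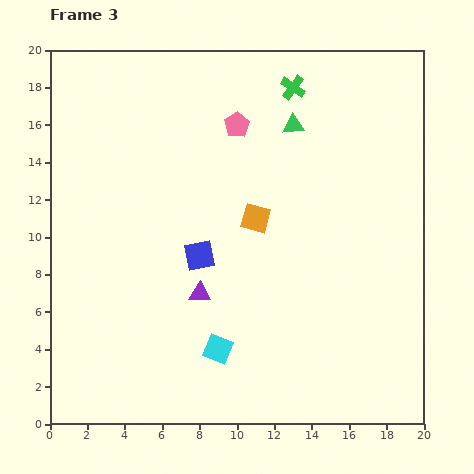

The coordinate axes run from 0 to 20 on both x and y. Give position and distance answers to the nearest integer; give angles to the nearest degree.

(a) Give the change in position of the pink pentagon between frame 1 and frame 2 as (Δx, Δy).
(4, 3)

The pink pentagon was at (3, 16) in frame 1 and (7, 19) in frame 2.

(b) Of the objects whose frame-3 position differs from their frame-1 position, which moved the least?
the blue square

(moved 1)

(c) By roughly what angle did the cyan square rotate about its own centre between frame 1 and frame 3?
32° clockwise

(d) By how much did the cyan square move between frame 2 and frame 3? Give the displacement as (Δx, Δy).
(-3, -3)

The cyan square was at (12, 7) in frame 2 and (9, 4) in frame 3.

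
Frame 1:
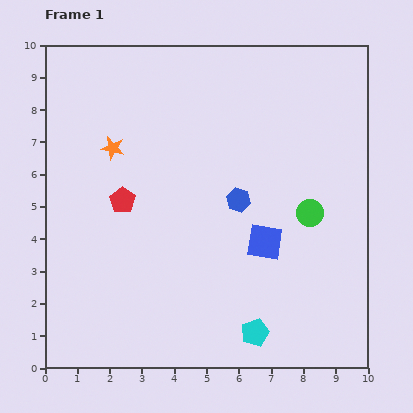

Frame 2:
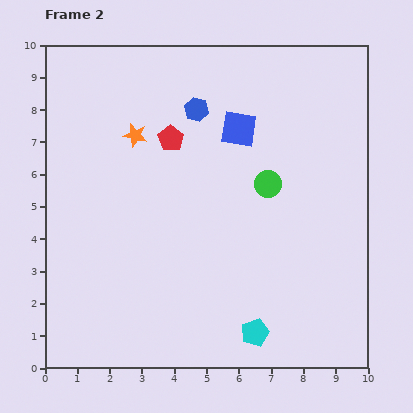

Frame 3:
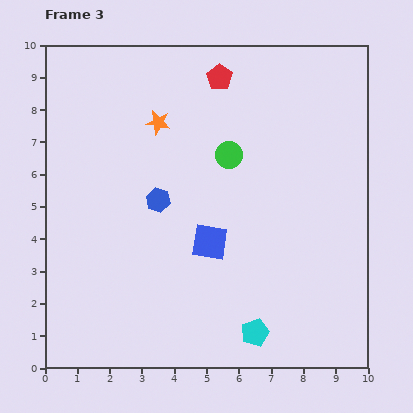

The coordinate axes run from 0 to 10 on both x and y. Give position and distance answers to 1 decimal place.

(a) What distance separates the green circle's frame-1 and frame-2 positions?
1.6

The green circle moved from (8.2, 4.8) to (6.9, 5.7), a distance of √(1.3² + 0.9²) ≈ 1.6.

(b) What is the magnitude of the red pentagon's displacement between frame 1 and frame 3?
4.8

The red pentagon moved from (2.4, 5.2) to (5.4, 9.0), a distance of √(3.0² + 3.8²) ≈ 4.8.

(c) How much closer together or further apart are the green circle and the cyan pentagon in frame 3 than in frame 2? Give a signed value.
+1.0

Distance in frame 2: 4.6. Distance in frame 3: 5.6.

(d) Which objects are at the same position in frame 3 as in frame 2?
the cyan pentagon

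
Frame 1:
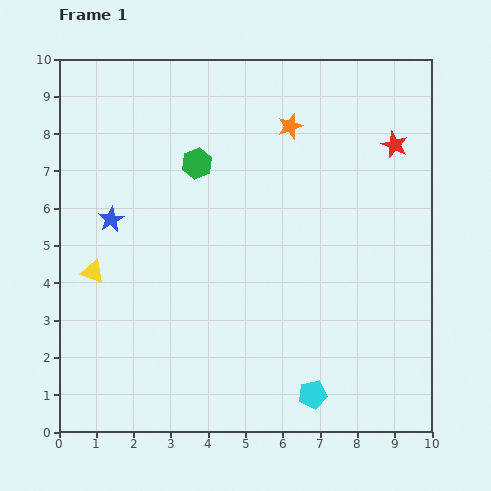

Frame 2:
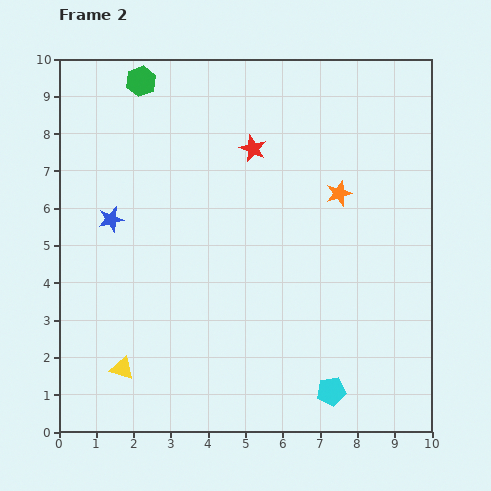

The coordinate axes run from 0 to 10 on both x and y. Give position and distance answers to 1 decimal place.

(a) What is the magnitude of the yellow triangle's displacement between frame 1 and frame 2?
2.7

The yellow triangle moved from (0.9, 4.3) to (1.7, 1.7), a distance of √(0.8² + 2.6²) ≈ 2.7.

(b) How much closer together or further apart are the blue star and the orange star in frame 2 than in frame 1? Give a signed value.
+0.7

Distance in frame 1: 5.4. Distance in frame 2: 6.1.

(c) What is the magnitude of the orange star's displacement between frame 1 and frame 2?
2.2

The orange star moved from (6.2, 8.2) to (7.5, 6.4), a distance of √(1.3² + 1.8²) ≈ 2.2.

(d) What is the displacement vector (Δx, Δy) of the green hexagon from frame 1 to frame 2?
(-1.5, 2.2)

The green hexagon was at (3.7, 7.2) in frame 1 and (2.2, 9.4) in frame 2.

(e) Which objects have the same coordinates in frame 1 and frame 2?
the blue star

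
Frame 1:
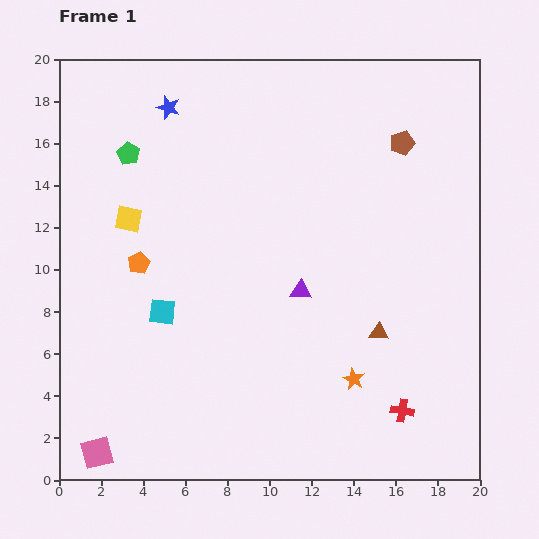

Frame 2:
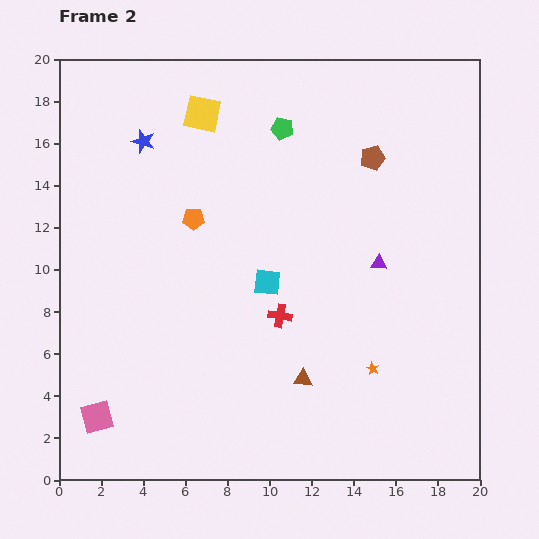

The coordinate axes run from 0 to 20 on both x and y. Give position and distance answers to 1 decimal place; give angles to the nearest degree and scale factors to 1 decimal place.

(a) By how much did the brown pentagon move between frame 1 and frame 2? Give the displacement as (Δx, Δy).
(-1.4, -0.7)

The brown pentagon was at (16.3, 16.0) in frame 1 and (14.9, 15.3) in frame 2.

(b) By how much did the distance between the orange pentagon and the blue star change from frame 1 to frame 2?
-3.1

Distance in frame 1: 7.5. Distance in frame 2: 4.4.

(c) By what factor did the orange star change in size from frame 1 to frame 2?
0.6×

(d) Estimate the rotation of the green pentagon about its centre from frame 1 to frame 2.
17° counter-clockwise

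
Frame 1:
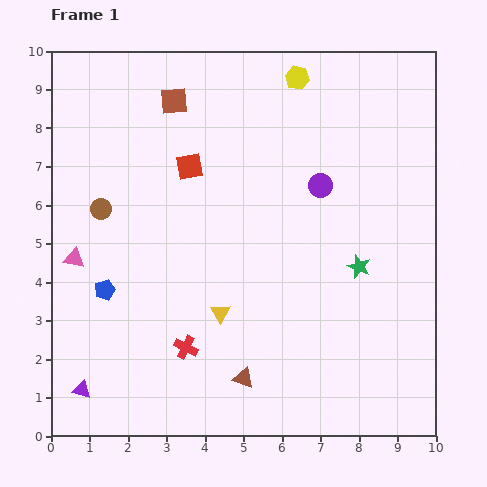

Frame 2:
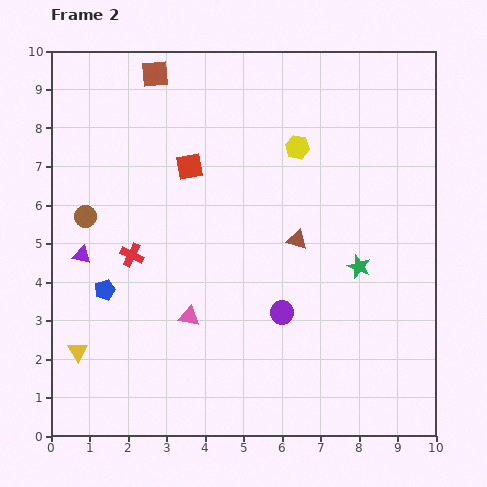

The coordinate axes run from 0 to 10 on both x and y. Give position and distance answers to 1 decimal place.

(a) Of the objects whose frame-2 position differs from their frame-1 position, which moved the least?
the brown circle

(moved 0.4)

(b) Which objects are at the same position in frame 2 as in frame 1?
the green star, the red square, the blue pentagon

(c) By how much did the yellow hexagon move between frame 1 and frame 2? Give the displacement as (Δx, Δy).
(0.0, -1.8)

The yellow hexagon was at (6.4, 9.3) in frame 1 and (6.4, 7.5) in frame 2.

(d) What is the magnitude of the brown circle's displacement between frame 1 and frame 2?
0.4

The brown circle moved from (1.3, 5.9) to (0.9, 5.7), a distance of √(0.4² + 0.2²) ≈ 0.4.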